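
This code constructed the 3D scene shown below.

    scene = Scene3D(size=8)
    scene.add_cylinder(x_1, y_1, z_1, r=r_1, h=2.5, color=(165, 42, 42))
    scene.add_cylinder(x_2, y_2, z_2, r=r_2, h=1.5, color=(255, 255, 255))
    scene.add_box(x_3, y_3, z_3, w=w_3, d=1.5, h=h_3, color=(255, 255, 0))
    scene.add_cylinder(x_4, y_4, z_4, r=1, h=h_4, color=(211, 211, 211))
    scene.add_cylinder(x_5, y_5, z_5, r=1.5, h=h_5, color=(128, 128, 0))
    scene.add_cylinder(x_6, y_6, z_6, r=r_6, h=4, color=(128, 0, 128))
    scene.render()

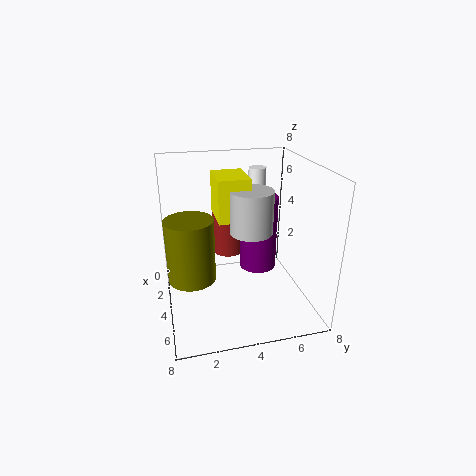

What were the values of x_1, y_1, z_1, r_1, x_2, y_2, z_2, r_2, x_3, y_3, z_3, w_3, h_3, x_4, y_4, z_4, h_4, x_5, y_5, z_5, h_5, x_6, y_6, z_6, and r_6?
x_1 = 1.5
y_1 = 4
z_1 = 2
r_1 = 1
x_2 = 2.5
y_2 = 5.5
z_2 = 6
r_2 = 0.5
x_3 = 4.5
y_3 = 2.5
z_3 = 6
w_3 = 2
h_3 = 2
x_4 = 6.5
y_4 = 4
z_4 = 5.5
h_4 = 2
x_5 = 2
y_5 = 1.5
z_5 = 0.5
h_5 = 4
x_6 = 4.5
y_6 = 5
z_6 = 2.5
r_6 = 1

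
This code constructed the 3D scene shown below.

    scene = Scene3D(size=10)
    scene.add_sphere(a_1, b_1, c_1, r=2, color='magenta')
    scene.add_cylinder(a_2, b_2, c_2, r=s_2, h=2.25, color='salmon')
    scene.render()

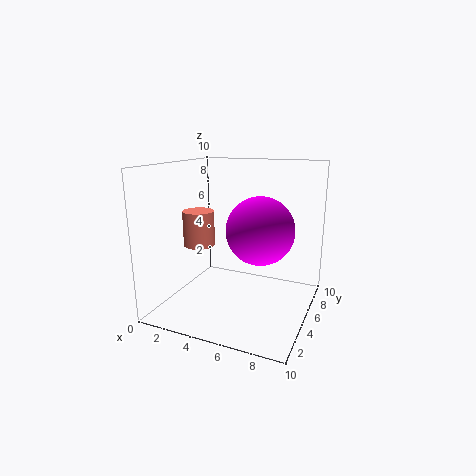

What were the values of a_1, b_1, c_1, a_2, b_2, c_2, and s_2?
a_1 = 7.5; b_1 = 2.5; c_1 = 6.5; a_2 = 3.25; b_2 = 2.75; c_2 = 5; s_2 = 1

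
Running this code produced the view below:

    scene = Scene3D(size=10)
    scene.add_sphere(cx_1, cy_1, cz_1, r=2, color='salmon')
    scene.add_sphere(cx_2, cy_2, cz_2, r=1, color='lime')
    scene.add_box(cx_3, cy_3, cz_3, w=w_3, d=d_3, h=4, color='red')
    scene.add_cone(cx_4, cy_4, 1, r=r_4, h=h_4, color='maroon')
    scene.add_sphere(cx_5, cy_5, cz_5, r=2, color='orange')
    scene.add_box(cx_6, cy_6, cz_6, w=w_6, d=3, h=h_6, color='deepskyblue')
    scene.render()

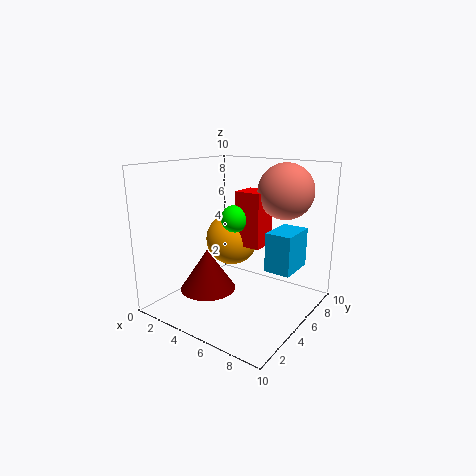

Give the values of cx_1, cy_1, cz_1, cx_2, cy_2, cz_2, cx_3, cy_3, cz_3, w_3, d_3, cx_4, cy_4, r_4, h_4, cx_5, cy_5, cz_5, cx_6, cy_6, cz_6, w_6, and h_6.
cx_1 = 7, cy_1 = 8, cz_1 = 8, cx_2 = 4, cy_2 = 6, cz_2 = 6, cx_3 = 4, cy_3 = 6, cz_3 = 4, w_3 = 2, d_3 = 2, cx_4 = 3, cy_4 = 4, r_4 = 2, h_4 = 3, cx_5 = 3, cy_5 = 7, cz_5 = 4, cx_6 = 6, cy_6 = 7, cz_6 = 2, w_6 = 2, h_6 = 3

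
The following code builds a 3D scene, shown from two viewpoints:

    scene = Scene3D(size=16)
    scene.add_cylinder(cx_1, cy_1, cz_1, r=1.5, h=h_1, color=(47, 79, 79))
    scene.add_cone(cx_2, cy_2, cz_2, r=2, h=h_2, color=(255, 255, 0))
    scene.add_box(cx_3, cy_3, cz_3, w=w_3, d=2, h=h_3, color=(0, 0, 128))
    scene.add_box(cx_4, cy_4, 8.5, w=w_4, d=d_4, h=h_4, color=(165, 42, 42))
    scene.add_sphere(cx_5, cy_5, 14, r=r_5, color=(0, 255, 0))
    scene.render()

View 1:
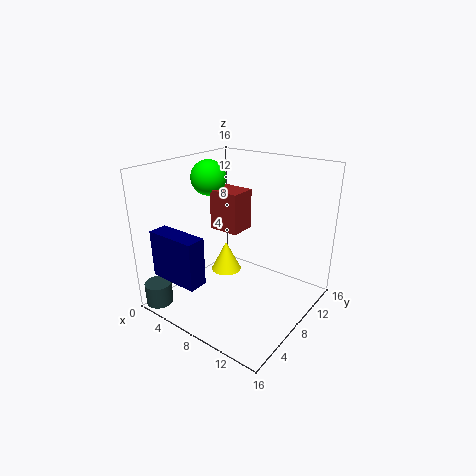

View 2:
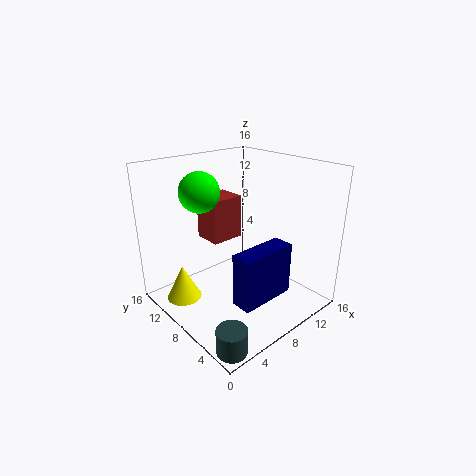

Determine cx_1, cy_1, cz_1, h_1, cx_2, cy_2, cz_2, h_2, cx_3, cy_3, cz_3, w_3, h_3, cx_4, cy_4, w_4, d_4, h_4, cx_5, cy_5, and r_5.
cx_1 = 1.5, cy_1 = 1.5, cz_1 = 0.5, h_1 = 2.5, cx_2 = 3, cy_2 = 12, cz_2 = 0.5, h_2 = 4, cx_3 = 2.5, cy_3 = 0.5, cz_3 = 5, w_3 = 5.5, h_3 = 5, cx_4 = 4.5, cy_4 = 7.5, w_4 = 3.5, d_4 = 3, h_4 = 4.5, cx_5 = 3.5, cy_5 = 8.5, r_5 = 2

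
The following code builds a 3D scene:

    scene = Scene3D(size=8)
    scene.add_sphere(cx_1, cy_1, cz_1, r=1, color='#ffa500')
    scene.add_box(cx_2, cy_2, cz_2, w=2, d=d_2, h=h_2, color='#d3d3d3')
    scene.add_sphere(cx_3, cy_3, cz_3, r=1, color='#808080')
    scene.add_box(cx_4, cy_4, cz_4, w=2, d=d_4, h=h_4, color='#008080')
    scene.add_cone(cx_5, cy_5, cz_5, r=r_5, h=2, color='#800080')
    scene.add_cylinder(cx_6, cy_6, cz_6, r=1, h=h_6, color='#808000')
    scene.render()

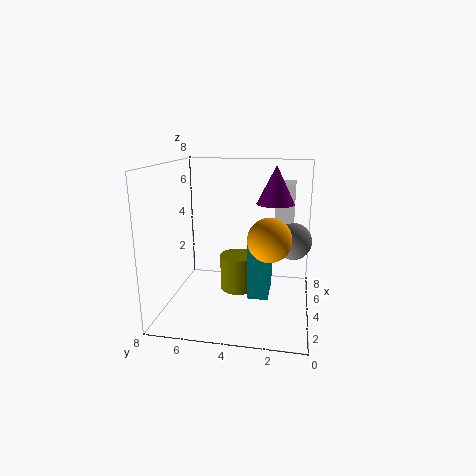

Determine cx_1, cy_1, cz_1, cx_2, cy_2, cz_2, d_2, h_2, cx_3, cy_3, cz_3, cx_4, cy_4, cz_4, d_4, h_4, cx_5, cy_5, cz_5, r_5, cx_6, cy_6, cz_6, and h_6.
cx_1 = 1, cy_1 = 2, cz_1 = 5, cx_2 = 4, cy_2 = 1, cz_2 = 4, d_2 = 1, h_2 = 3, cx_3 = 4, cy_3 = 1, cz_3 = 4, cx_4 = 1, cy_4 = 2, cz_4 = 2, d_4 = 1, h_4 = 3, cx_5 = 4, cy_5 = 2, cz_5 = 6, r_5 = 1, cx_6 = 4, cy_6 = 4, cz_6 = 1, h_6 = 2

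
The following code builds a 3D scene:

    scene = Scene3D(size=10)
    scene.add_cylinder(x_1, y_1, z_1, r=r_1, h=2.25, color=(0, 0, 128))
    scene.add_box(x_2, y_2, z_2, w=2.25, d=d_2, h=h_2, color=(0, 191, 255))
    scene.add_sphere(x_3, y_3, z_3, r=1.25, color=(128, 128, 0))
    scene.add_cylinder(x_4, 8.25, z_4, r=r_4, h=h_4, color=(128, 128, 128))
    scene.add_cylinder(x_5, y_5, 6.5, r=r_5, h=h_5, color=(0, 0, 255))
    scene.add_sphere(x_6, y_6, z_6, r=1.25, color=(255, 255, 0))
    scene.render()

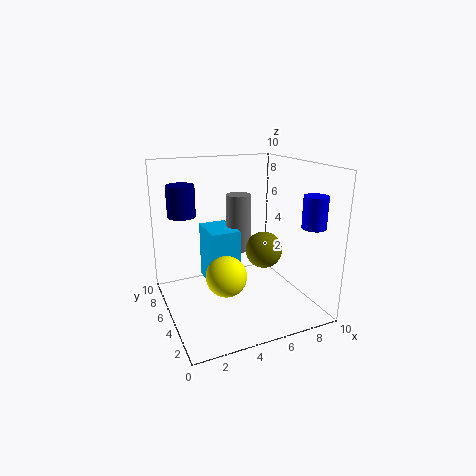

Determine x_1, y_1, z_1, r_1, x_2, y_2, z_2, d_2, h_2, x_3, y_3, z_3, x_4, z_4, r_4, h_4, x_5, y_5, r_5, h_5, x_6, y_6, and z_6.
x_1 = 1.75; y_1 = 7.5; z_1 = 6.25; r_1 = 1; x_2 = 3.75; y_2 = 6.75; z_2 = 0.25; d_2 = 3.25; h_2 = 4.5; x_3 = 6.5; y_3 = 4; z_3 = 4.25; x_4 = 6.5; z_4 = 2.75; r_4 = 1; h_4 = 4.5; x_5 = 8.25; y_5 = 1; r_5 = 0.75; h_5 = 2; x_6 = 3; y_6 = 2.25; z_6 = 3.75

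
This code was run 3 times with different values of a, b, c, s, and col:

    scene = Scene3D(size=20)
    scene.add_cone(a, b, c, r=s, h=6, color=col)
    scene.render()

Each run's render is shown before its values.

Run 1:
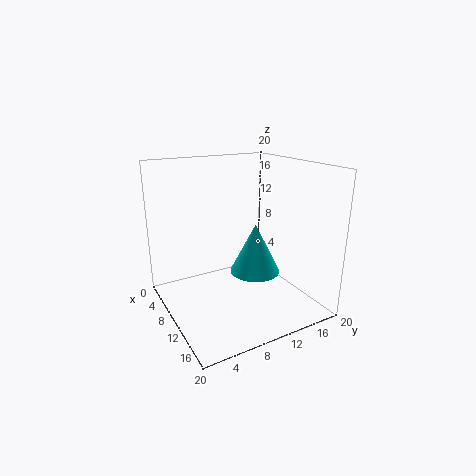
a = 16; b = 9; c = 8; s = 3; col = 'cyan'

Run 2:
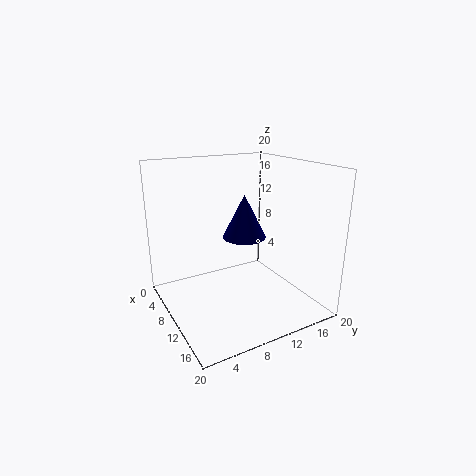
a = 10; b = 11; c = 10; s = 3; col = 'navy'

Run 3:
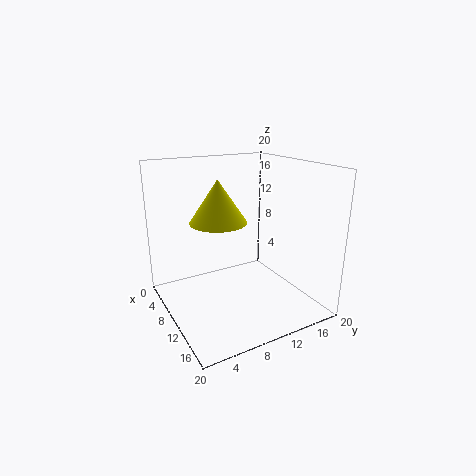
a = 8; b = 8; c = 12; s = 4; col = 'yellow'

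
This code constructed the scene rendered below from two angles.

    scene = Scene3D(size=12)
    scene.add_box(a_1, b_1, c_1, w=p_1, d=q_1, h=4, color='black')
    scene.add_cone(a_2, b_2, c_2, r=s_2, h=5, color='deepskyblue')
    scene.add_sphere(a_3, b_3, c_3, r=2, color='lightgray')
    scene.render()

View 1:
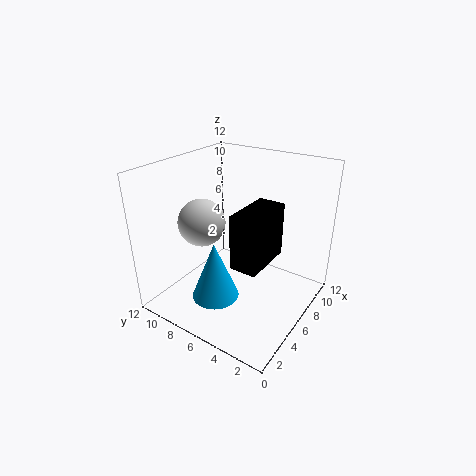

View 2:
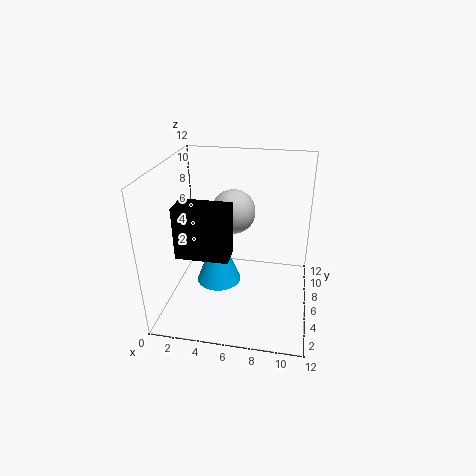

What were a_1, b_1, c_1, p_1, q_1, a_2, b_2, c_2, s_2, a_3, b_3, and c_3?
a_1 = 2
b_1 = 2
c_1 = 6
p_1 = 4
q_1 = 2
a_2 = 4
b_2 = 7
c_2 = 1
s_2 = 2
a_3 = 5
b_3 = 9
c_3 = 7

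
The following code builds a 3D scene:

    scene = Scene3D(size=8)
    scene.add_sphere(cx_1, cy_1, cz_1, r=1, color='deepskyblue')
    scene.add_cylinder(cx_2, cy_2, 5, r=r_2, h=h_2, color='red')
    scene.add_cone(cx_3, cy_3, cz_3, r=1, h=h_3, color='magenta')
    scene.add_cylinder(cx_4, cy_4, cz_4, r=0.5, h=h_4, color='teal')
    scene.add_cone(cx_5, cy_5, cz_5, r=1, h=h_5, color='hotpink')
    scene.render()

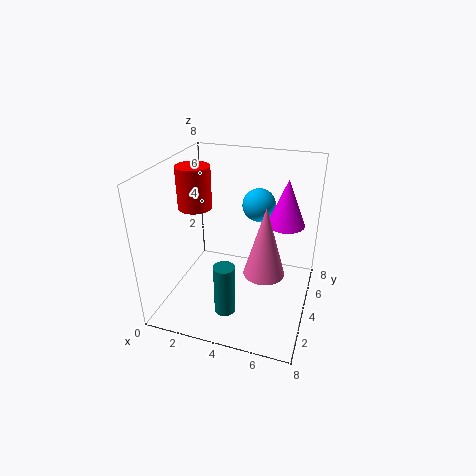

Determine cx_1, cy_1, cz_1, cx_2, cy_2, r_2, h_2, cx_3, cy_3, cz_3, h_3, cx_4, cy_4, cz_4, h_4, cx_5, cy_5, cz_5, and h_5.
cx_1 = 4.5
cy_1 = 6.5
cz_1 = 5
cx_2 = 1
cy_2 = 5
r_2 = 1
h_2 = 2.5
cx_3 = 6.5
cy_3 = 4.5
cz_3 = 5
h_3 = 2.5
cx_4 = 4.5
cy_4 = 0.5
cz_4 = 2
h_4 = 2.5
cx_5 = 6
cy_5 = 2
cz_5 = 3.5
h_5 = 3.5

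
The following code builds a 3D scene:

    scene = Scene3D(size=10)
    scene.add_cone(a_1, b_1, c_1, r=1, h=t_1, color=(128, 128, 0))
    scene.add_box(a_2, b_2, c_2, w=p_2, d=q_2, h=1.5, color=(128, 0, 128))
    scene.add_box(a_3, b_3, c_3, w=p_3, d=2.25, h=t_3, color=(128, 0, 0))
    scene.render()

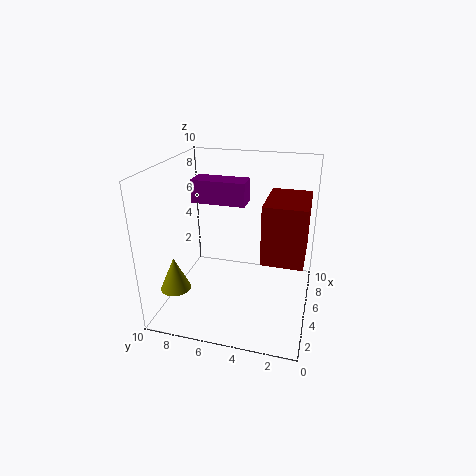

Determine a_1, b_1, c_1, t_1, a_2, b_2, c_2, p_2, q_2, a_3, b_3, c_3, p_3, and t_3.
a_1 = 2, b_1 = 8.5, c_1 = 2.25, t_1 = 2.25, a_2 = 3.75, b_2 = 4.25, c_2 = 7.75, p_2 = 1.5, q_2 = 3.5, a_3 = 0.25, b_3 = 0.25, c_3 = 6, p_3 = 3.25, t_3 = 3.25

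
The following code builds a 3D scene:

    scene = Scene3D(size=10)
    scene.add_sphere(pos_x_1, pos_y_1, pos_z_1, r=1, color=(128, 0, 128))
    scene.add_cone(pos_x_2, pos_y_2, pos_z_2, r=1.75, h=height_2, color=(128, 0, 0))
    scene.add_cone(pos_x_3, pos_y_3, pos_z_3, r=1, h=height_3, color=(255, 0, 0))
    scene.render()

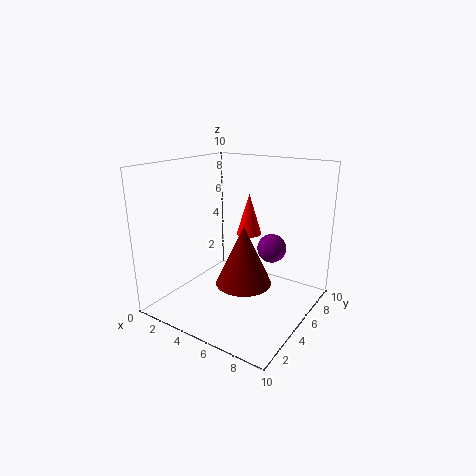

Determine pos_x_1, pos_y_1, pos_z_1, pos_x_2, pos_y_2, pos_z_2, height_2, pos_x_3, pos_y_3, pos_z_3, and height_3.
pos_x_1 = 7, pos_y_1 = 6.25, pos_z_1 = 4.25, pos_x_2 = 6.75, pos_y_2 = 3, pos_z_2 = 3, height_2 = 3.75, pos_x_3 = 3.75, pos_y_3 = 8.5, pos_z_3 = 4, height_3 = 3.25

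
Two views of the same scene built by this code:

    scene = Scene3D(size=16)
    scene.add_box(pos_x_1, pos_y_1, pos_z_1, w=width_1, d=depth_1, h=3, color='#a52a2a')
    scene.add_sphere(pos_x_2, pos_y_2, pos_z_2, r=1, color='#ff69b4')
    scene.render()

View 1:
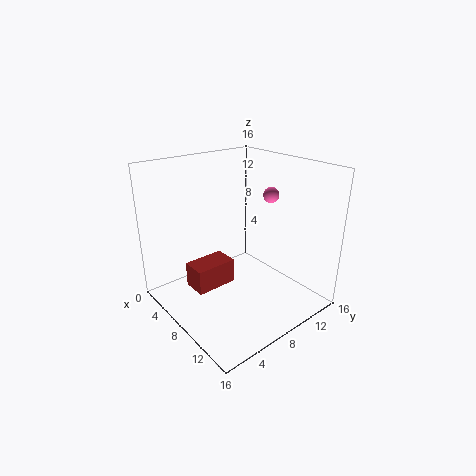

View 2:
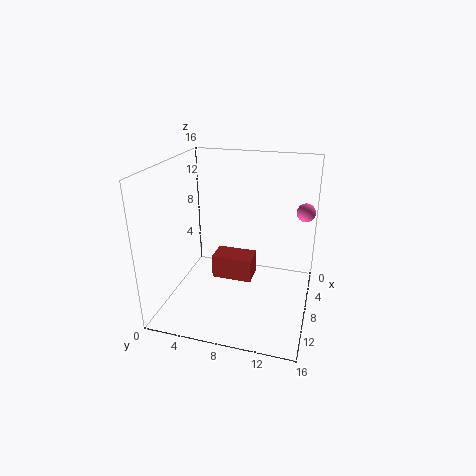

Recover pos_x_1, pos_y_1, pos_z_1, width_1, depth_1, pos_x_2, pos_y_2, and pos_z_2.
pos_x_1 = 3, pos_y_1 = 4, pos_z_1 = 1, width_1 = 3, depth_1 = 5, pos_x_2 = 6, pos_y_2 = 15, pos_z_2 = 11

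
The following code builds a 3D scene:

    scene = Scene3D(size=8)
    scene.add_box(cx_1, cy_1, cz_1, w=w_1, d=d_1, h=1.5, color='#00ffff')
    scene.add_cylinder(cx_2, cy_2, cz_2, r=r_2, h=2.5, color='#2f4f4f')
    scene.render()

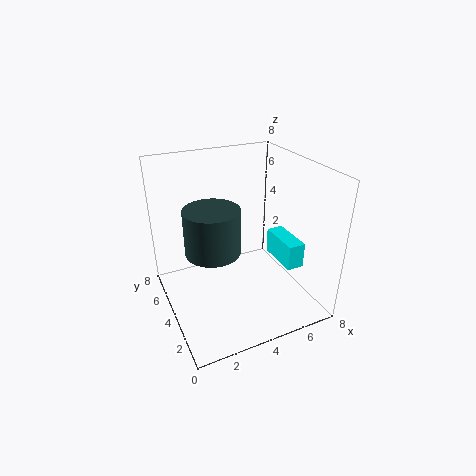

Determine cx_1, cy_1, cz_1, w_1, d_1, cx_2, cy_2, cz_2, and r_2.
cx_1 = 6.5; cy_1 = 2.5; cz_1 = 2; w_1 = 1; d_1 = 2.5; cx_2 = 2.5; cy_2 = 4; cz_2 = 3.5; r_2 = 1.5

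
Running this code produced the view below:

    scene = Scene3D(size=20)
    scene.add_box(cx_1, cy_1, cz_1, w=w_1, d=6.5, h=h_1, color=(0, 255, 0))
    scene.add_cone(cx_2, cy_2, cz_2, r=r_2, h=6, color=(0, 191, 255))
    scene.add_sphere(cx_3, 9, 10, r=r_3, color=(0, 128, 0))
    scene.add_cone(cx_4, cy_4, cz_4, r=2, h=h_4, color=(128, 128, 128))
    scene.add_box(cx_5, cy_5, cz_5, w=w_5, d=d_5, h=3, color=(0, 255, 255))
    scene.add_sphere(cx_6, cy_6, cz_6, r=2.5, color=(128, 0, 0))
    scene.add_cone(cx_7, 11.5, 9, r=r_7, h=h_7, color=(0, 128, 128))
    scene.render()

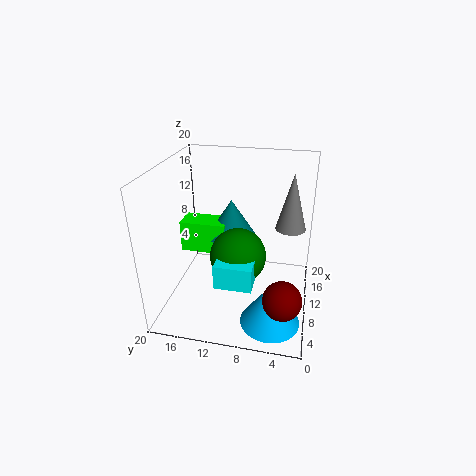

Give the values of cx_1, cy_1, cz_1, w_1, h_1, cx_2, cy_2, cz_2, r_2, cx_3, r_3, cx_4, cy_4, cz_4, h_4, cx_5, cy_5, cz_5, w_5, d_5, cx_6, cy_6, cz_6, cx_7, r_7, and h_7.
cx_1 = 10
cy_1 = 12
cz_1 = 7
w_1 = 3.5
h_1 = 4.5
cx_2 = 5
cy_2 = 4.5
cz_2 = 0.5
r_2 = 4
cx_3 = 5.5
r_3 = 3.5
cx_4 = 10.5
cy_4 = 3
cz_4 = 12
h_4 = 7.5
cx_5 = 1
cy_5 = 6.5
cz_5 = 8
w_5 = 5.5
d_5 = 4.5
cx_6 = 4
cy_6 = 3
cz_6 = 5
cx_7 = 12.5
r_7 = 3.5
h_7 = 5.5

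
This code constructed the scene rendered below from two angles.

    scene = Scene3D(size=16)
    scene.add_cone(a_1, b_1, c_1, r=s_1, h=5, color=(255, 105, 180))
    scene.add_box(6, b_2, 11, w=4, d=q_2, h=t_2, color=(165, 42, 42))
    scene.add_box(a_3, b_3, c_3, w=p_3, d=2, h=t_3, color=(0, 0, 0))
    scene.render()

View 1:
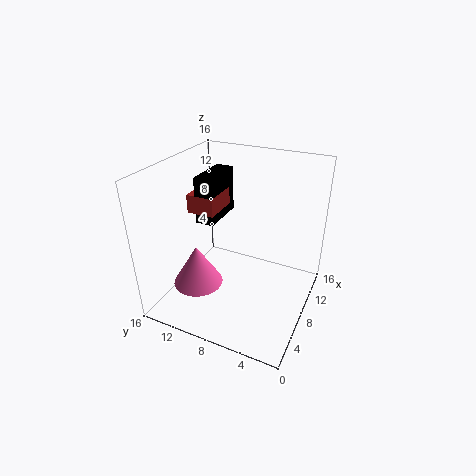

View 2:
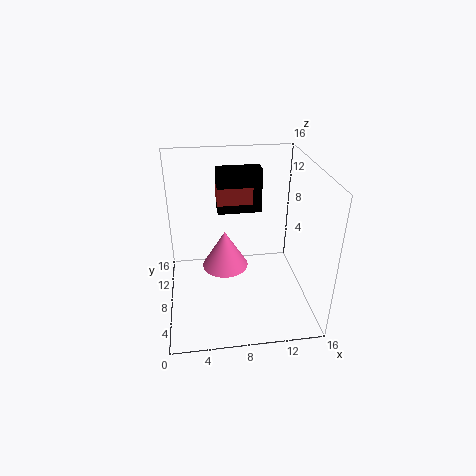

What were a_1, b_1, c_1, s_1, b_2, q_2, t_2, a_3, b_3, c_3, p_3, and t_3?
a_1 = 7; b_1 = 13; c_1 = 1; s_1 = 3; b_2 = 10; q_2 = 3; t_2 = 2; a_3 = 6; b_3 = 10; c_3 = 10; p_3 = 5; t_3 = 5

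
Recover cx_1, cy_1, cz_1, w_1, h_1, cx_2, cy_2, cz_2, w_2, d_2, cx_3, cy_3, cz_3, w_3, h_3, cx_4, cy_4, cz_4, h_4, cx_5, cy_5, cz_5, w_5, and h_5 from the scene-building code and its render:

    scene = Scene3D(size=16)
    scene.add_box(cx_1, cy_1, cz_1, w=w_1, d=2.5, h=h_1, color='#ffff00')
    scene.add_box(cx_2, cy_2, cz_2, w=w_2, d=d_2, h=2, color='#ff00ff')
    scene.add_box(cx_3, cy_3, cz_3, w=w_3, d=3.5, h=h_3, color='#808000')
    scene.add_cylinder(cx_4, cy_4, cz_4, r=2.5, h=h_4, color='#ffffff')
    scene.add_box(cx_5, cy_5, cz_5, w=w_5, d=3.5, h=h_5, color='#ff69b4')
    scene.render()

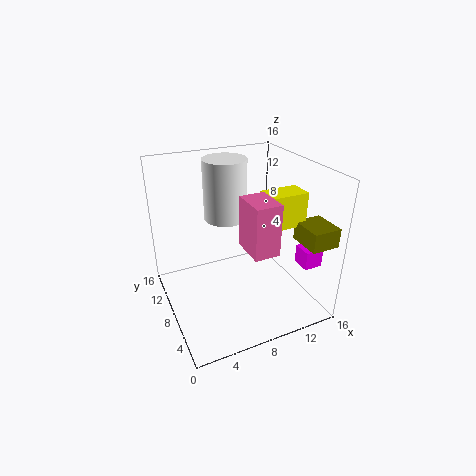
cx_1 = 9.5; cy_1 = 3.5; cz_1 = 10.5; w_1 = 4; h_1 = 3.5; cx_2 = 13; cy_2 = 2; cz_2 = 6; w_2 = 2; d_2 = 2; cx_3 = 12.5; cy_3 = 0.5; cz_3 = 9; w_3 = 3; h_3 = 2; cx_4 = 8; cy_4 = 11.5; cz_4 = 9; h_4 = 7; cx_5 = 6.5; cy_5 = 1; cz_5 = 9.5; w_5 = 2.5; h_5 = 5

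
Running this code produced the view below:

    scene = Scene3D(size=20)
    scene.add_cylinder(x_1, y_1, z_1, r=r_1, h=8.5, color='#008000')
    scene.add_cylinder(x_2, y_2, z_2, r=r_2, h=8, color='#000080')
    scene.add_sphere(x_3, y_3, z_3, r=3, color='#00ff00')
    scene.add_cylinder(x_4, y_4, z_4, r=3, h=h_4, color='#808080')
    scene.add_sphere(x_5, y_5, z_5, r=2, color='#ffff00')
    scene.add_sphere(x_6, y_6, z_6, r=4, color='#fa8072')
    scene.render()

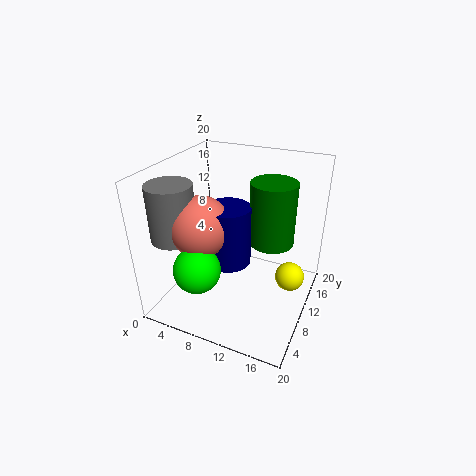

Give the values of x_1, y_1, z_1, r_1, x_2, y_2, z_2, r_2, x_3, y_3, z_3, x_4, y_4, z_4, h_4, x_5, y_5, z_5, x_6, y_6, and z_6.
x_1 = 14.5; y_1 = 11; z_1 = 10; r_1 = 3; x_2 = 9.5; y_2 = 8; z_2 = 7.5; r_2 = 3; x_3 = 7.5; y_3 = 3; z_3 = 8.5; x_4 = 3; y_4 = 5; z_4 = 11; h_4 = 7.5; x_5 = 17.5; y_5 = 11; z_5 = 5; x_6 = 6.5; y_6 = 6; z_6 = 13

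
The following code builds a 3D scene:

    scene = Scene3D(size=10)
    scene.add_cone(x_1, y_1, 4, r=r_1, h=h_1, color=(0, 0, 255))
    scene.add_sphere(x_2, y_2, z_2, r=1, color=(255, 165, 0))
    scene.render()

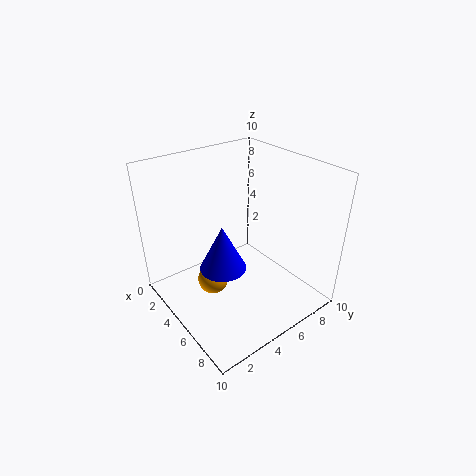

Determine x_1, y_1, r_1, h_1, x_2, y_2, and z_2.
x_1 = 6, y_1 = 3, r_1 = 1.5, h_1 = 3, x_2 = 5.5, y_2 = 2.5, z_2 = 3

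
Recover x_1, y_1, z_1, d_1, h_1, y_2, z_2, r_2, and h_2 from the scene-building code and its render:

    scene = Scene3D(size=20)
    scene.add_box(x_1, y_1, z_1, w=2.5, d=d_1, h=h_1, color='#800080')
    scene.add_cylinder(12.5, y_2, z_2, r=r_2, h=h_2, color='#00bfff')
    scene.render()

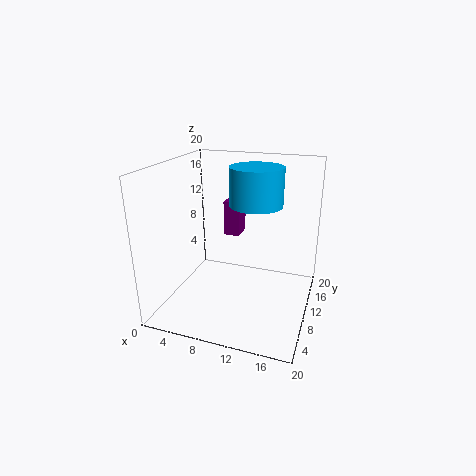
x_1 = 5.5; y_1 = 16; z_1 = 7.5; d_1 = 3.5; h_1 = 5.5; y_2 = 10; z_2 = 15; r_2 = 3.5; h_2 = 5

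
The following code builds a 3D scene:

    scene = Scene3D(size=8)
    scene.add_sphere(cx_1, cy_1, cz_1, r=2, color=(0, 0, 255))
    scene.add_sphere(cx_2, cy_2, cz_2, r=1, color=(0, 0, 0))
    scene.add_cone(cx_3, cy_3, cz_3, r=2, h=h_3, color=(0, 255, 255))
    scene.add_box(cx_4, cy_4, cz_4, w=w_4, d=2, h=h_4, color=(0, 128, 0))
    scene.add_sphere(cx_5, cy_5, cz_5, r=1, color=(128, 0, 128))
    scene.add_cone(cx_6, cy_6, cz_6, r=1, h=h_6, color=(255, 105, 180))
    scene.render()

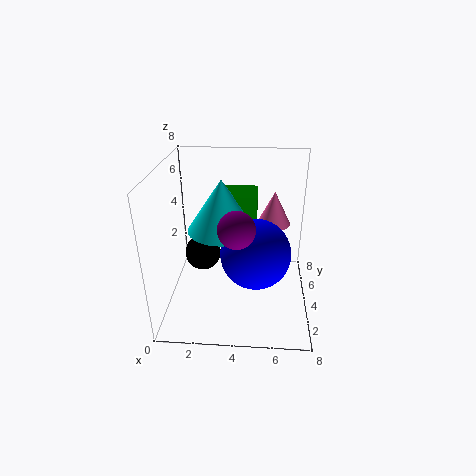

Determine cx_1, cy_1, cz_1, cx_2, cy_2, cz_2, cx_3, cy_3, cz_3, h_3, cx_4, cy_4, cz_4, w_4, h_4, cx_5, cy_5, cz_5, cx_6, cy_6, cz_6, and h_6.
cx_1 = 5; cy_1 = 4; cz_1 = 3; cx_2 = 2; cy_2 = 4; cz_2 = 3; cx_3 = 3; cy_3 = 5; cz_3 = 4; h_3 = 3; cx_4 = 3; cy_4 = 5; cz_4 = 3; w_4 = 2; h_4 = 3; cx_5 = 4; cy_5 = 3; cz_5 = 5; cx_6 = 6; cy_6 = 6; cz_6 = 4; h_6 = 2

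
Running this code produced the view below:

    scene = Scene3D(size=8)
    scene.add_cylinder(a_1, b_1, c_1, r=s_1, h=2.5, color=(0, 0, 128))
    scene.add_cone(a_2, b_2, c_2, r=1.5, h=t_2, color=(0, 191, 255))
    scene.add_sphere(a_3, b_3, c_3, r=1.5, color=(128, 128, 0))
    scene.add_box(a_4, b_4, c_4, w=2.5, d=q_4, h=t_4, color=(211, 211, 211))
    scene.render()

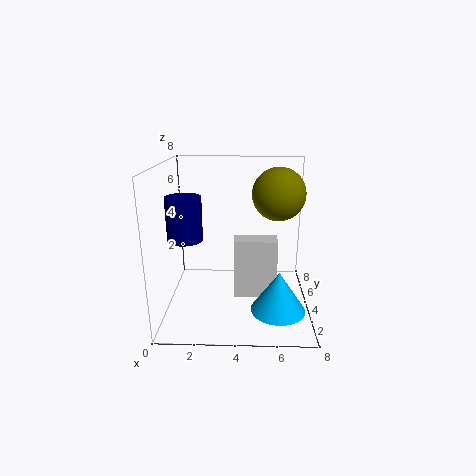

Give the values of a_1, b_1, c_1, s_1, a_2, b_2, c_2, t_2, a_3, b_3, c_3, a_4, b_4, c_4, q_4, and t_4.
a_1 = 1; b_1 = 4.25; c_1 = 3.75; s_1 = 1; a_2 = 6.25; b_2 = 2.75; c_2 = 0.25; t_2 = 2.25; a_3 = 6.25; b_3 = 5; c_3 = 6.25; a_4 = 3.75; b_4 = 4; c_4 = 0.25; q_4 = 1.25; t_4 = 3.5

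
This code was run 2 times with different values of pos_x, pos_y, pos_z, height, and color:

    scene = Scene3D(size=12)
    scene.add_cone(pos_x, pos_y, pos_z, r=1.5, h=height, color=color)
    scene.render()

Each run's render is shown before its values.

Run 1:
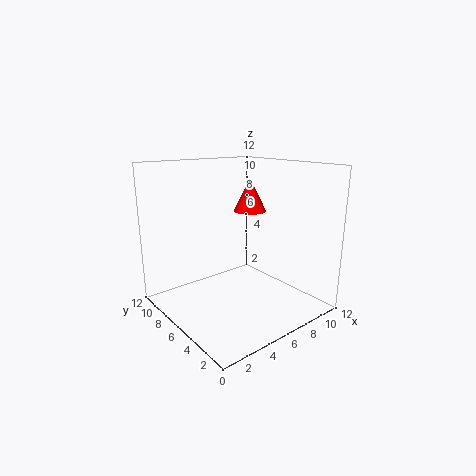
pos_x = 9; pos_y = 8; pos_z = 7.5; height = 3; color = 'red'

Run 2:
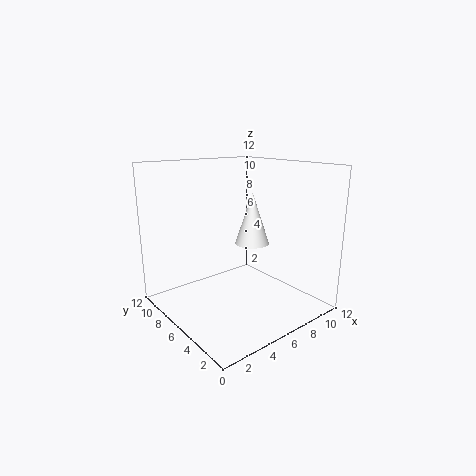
pos_x = 8; pos_y = 6.5; pos_z = 5; height = 4.5; color = 'white'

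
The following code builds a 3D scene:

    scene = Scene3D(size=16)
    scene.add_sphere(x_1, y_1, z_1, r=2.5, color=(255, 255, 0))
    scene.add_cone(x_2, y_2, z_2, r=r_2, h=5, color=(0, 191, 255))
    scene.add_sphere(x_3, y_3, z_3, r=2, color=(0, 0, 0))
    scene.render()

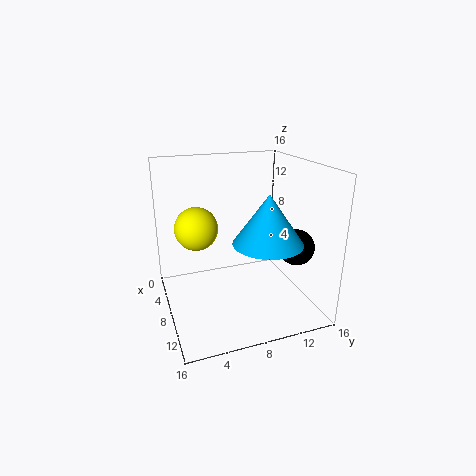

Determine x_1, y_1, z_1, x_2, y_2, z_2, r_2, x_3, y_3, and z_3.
x_1 = 5, y_1 = 4, z_1 = 8.5, x_2 = 12.5, y_2 = 9.5, z_2 = 9, r_2 = 3.5, x_3 = 10.5, y_3 = 14, z_3 = 7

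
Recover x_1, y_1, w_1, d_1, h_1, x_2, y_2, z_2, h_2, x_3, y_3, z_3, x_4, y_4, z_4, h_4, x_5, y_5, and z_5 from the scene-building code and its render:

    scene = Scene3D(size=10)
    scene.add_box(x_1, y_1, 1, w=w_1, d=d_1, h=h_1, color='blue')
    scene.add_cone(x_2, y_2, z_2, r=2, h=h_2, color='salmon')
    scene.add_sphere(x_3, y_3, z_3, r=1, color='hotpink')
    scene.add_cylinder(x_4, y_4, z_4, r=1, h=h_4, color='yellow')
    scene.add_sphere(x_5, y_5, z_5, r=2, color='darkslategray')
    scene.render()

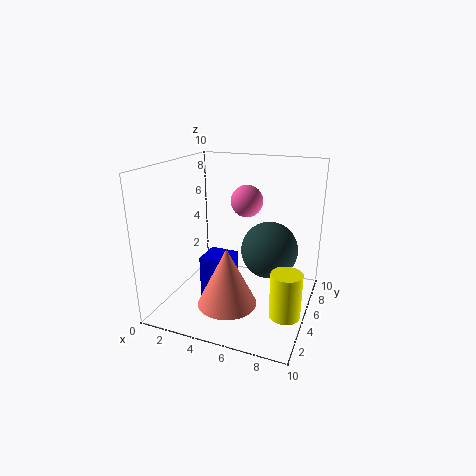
x_1 = 3, y_1 = 3, w_1 = 2, d_1 = 2, h_1 = 3, x_2 = 5, y_2 = 3, z_2 = 1, h_2 = 4, x_3 = 6, y_3 = 4, z_3 = 8, x_4 = 9, y_4 = 3, z_4 = 1, h_4 = 3, x_5 = 7, y_5 = 6, z_5 = 4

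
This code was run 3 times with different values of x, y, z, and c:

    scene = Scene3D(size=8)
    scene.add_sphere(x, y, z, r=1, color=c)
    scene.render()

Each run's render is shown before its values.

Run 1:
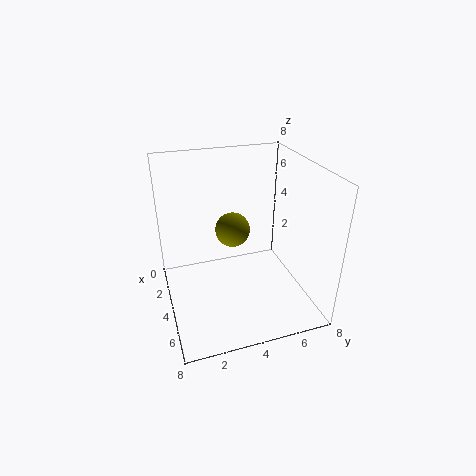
x = 3, y = 4, z = 4, c = 'olive'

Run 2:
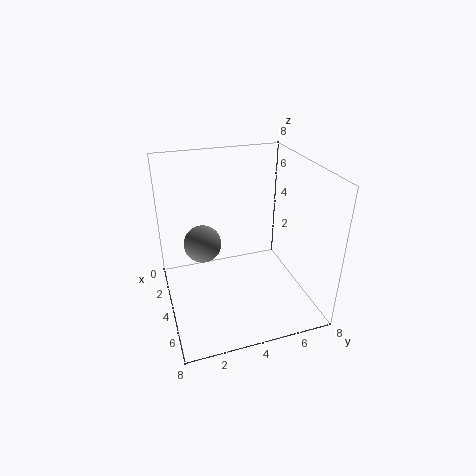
x = 4, y = 2, z = 4, c = 'gray'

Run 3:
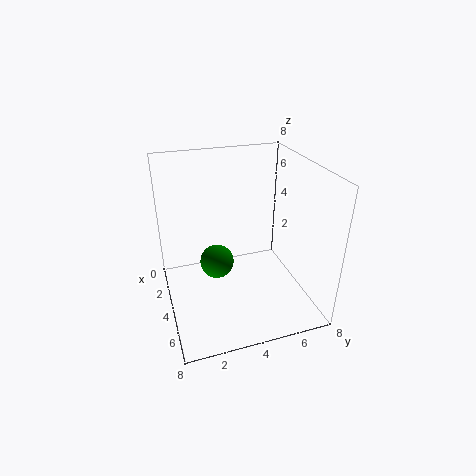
x = 3, y = 3, z = 2, c = 'green'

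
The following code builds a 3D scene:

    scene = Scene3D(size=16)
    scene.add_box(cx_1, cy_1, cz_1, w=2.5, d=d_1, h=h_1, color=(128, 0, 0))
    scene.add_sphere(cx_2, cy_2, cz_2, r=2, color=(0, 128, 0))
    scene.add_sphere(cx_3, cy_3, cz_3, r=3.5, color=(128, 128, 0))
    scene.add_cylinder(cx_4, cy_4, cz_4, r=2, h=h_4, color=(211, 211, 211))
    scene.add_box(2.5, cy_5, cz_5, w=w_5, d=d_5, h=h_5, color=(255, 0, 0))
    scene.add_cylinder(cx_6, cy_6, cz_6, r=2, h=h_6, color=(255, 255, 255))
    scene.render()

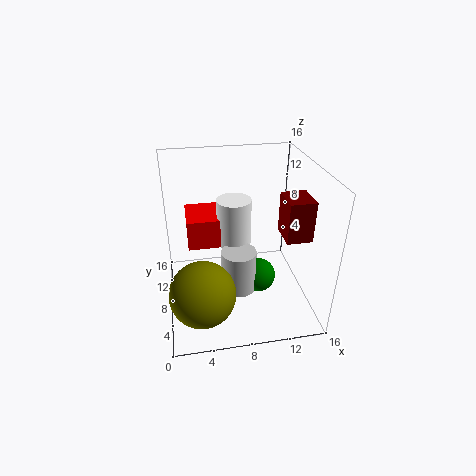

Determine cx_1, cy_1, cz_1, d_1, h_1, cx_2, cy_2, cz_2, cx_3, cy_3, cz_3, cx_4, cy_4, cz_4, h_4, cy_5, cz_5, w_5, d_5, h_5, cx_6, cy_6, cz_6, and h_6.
cx_1 = 11.5; cy_1 = 2; cz_1 = 10.5; d_1 = 3; h_1 = 4; cx_2 = 10.5; cy_2 = 8; cz_2 = 2.5; cx_3 = 3.5; cy_3 = 4; cz_3 = 4; cx_4 = 8; cy_4 = 7.5; cz_4 = 1.5; h_4 = 5; cy_5 = 9.5; cz_5 = 6; w_5 = 4.5; d_5 = 5; h_5 = 3.5; cx_6 = 8; cy_6 = 10.5; cz_6 = 6; h_6 = 5.5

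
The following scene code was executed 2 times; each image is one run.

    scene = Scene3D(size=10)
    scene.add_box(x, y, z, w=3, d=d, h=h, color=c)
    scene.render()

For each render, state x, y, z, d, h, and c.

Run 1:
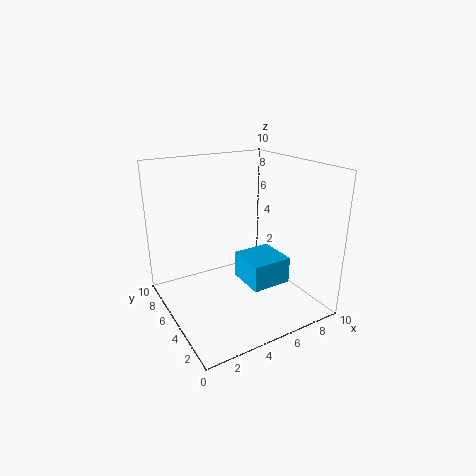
x = 5.75; y = 3.75; z = 1; d = 3; h = 2; c = 'deepskyblue'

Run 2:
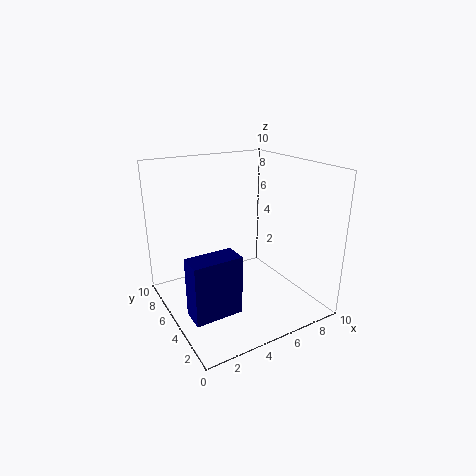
x = 0.25; y = 1.5; z = 1.75; d = 1.5; h = 3.75; c = 'navy'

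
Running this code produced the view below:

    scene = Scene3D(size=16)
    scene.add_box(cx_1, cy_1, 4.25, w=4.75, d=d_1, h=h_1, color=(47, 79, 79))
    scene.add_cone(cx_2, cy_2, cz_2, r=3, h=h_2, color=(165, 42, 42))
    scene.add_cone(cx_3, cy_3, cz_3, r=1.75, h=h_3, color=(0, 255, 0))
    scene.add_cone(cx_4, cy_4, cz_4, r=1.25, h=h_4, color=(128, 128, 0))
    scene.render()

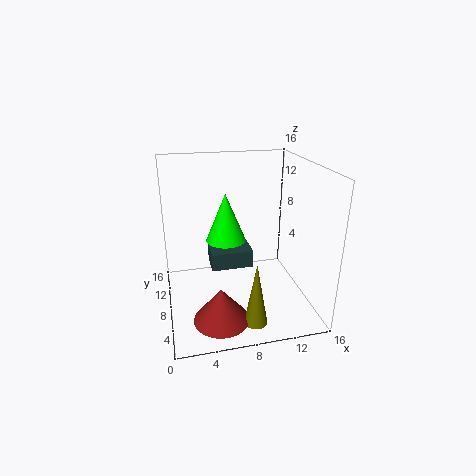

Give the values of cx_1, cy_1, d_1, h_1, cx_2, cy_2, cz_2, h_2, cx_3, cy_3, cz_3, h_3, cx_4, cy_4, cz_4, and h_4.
cx_1 = 5; cy_1 = 7.75; d_1 = 3; h_1 = 2; cx_2 = 5.25; cy_2 = 4; cz_2 = 0.5; h_2 = 3.75; cx_3 = 5.5; cy_3 = 2.25; cz_3 = 10.75; h_3 = 4.25; cx_4 = 8.75; cy_4 = 3; cz_4 = 0.25; h_4 = 7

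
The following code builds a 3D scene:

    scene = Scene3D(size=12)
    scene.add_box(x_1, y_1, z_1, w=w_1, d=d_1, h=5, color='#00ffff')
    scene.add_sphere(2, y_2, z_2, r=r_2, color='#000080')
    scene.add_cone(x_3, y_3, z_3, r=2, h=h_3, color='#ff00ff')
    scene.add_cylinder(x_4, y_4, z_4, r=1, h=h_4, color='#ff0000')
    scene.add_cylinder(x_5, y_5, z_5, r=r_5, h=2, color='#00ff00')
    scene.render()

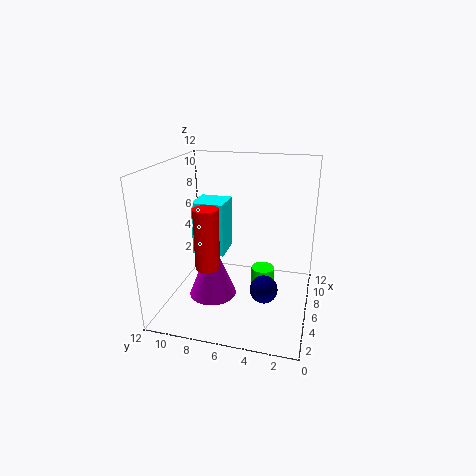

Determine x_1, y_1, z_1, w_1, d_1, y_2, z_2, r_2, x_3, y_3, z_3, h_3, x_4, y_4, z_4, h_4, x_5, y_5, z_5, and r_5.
x_1 = 8
y_1 = 8
z_1 = 3
w_1 = 3
d_1 = 3
y_2 = 3
z_2 = 4
r_2 = 1
x_3 = 5
y_3 = 8
z_3 = 1
h_3 = 5
x_4 = 4
y_4 = 8
z_4 = 4
h_4 = 5
x_5 = 7
y_5 = 4
z_5 = 1
r_5 = 1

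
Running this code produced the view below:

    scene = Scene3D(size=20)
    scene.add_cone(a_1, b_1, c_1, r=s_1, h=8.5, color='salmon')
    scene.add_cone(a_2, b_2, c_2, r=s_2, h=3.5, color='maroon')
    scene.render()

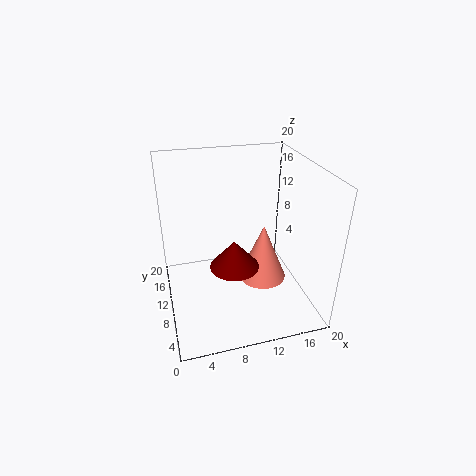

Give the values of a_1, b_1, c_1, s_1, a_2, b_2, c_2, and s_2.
a_1 = 14; b_1 = 10.5; c_1 = 2.5; s_1 = 3.5; a_2 = 8; b_2 = 4.5; c_2 = 9.5; s_2 = 3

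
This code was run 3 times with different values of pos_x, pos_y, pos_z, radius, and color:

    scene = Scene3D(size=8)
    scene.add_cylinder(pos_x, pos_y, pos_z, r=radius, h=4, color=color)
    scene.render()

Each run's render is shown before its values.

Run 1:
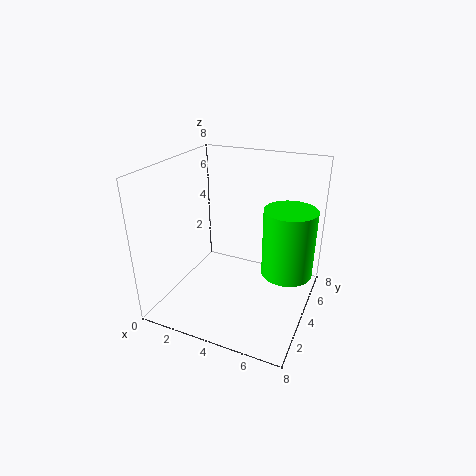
pos_x = 6.5; pos_y = 5.5; pos_z = 1.5; radius = 1.5; color = 'lime'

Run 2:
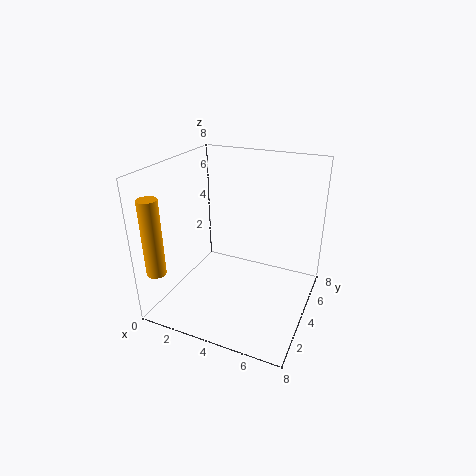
pos_x = 1; pos_y = 0.5; pos_z = 3; radius = 0.5; color = 'orange'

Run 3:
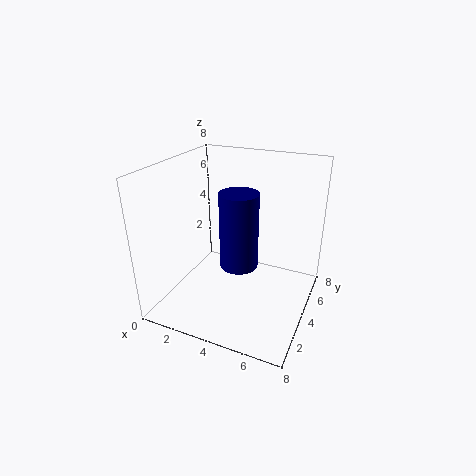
pos_x = 4.5; pos_y = 3; pos_z = 3; radius = 1; color = 'navy'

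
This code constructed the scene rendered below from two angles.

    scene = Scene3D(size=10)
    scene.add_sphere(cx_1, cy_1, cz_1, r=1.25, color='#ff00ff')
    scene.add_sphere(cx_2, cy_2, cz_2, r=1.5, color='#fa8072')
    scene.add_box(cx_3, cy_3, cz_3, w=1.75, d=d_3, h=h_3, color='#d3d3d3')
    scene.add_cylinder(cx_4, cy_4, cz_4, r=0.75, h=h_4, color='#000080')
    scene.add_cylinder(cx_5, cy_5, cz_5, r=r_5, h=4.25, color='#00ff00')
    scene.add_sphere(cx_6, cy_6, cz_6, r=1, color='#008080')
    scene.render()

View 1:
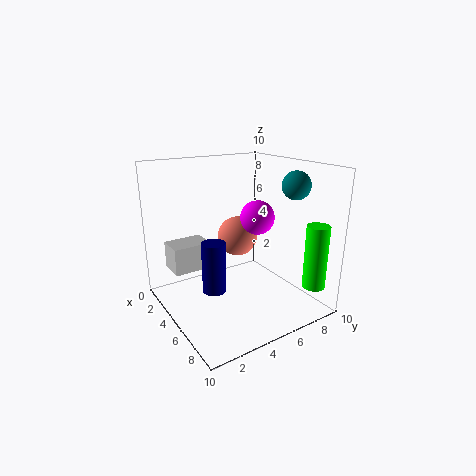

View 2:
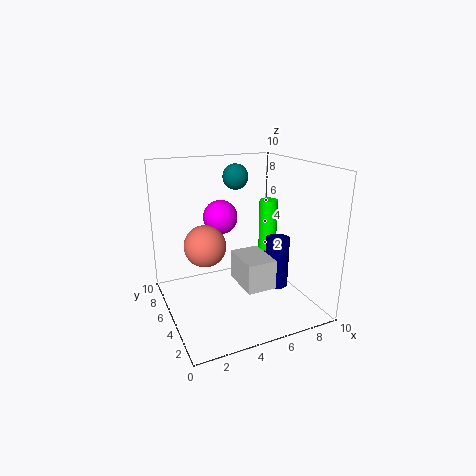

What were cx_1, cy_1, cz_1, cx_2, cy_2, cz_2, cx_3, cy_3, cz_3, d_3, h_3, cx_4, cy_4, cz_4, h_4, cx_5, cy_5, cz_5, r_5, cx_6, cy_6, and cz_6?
cx_1 = 4.5
cy_1 = 7
cz_1 = 6
cx_2 = 3
cy_2 = 6.25
cz_2 = 4.25
cx_3 = 3.5
cy_3 = 0.25
cz_3 = 3.5
d_3 = 2.5
h_3 = 1.75
cx_4 = 6.5
cy_4 = 2.25
cz_4 = 2.5
h_4 = 3.25
cx_5 = 9.25
cy_5 = 8.25
cz_5 = 2.25
r_5 = 0.75
cx_6 = 6.5
cy_6 = 8.75
cz_6 = 8.5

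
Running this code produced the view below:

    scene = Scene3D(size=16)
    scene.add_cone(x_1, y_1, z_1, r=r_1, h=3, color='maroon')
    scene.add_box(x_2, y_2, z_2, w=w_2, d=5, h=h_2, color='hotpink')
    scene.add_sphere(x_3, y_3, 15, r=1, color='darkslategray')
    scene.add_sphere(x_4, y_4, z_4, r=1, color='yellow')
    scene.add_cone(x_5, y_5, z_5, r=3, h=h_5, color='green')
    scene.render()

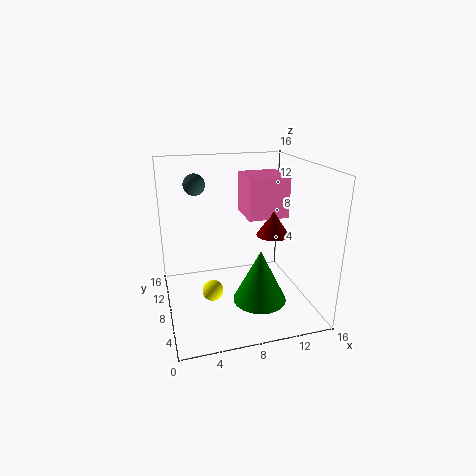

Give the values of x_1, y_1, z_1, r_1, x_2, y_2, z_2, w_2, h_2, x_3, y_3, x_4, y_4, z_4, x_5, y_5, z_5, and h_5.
x_1 = 13
y_1 = 10
z_1 = 7
r_1 = 2
x_2 = 10
y_2 = 10
z_2 = 9
w_2 = 5
h_2 = 5
x_3 = 3
y_3 = 5
x_4 = 4
y_4 = 3
z_4 = 5
x_5 = 10
y_5 = 6
z_5 = 1
h_5 = 6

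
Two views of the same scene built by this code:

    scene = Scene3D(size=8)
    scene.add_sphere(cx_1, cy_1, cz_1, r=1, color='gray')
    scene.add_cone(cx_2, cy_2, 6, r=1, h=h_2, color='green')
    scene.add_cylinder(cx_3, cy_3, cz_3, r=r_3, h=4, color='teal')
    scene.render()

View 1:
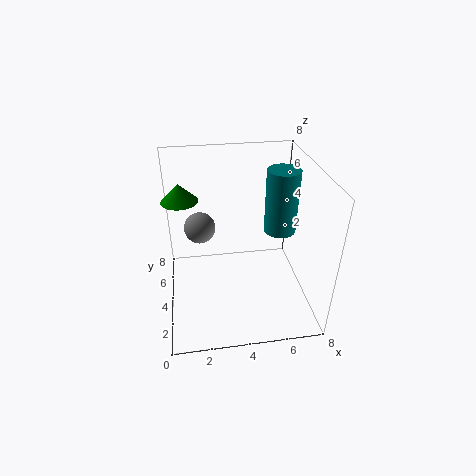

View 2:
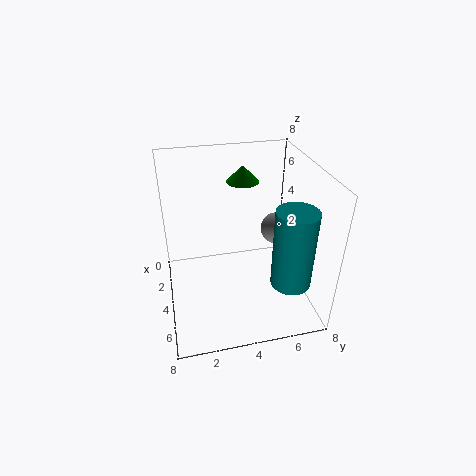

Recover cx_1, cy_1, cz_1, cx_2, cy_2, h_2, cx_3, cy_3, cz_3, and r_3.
cx_1 = 2; cy_1 = 7; cz_1 = 3; cx_2 = 1; cy_2 = 5; h_2 = 1; cx_3 = 7; cy_3 = 6; cz_3 = 3; r_3 = 1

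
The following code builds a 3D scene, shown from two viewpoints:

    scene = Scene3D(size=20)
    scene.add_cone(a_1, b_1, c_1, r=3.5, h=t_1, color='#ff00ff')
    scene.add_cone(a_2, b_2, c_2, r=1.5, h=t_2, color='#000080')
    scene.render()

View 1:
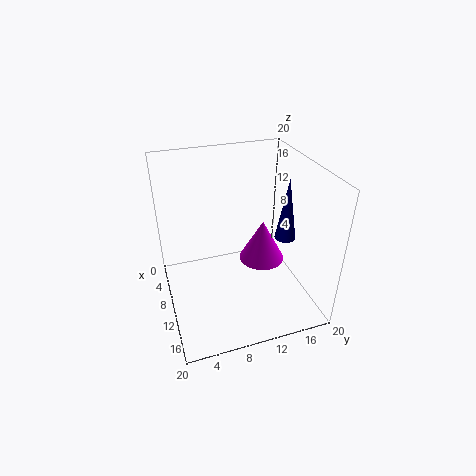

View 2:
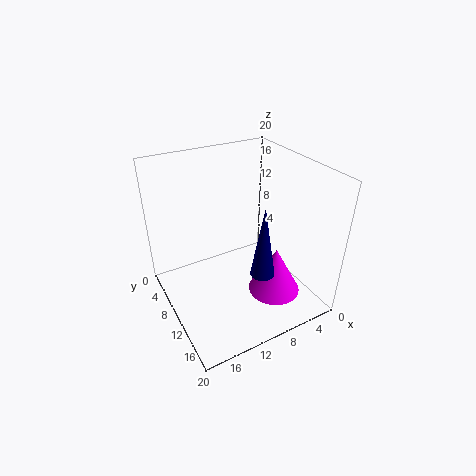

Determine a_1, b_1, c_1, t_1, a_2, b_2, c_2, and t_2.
a_1 = 7; b_1 = 15; c_1 = 3.5; t_1 = 6.5; a_2 = 10.5; b_2 = 17; c_2 = 9; t_2 = 9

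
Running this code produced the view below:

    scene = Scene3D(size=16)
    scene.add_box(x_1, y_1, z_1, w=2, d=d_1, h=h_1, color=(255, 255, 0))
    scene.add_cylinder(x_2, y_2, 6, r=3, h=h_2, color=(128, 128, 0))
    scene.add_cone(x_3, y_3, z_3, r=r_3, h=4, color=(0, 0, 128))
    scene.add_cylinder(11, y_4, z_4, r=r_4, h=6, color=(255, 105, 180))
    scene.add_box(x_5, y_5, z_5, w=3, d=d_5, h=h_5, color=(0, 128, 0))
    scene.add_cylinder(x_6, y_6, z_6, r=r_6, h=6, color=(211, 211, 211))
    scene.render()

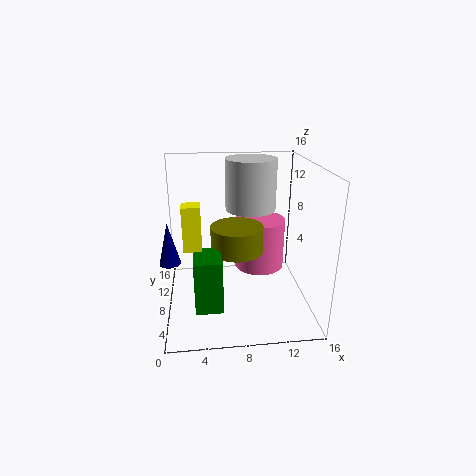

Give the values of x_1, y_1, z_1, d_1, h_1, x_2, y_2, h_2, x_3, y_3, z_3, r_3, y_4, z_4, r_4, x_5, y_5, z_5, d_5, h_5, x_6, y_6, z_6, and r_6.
x_1 = 2
y_1 = 7
z_1 = 7
d_1 = 2
h_1 = 5
x_2 = 8
y_2 = 9
h_2 = 3
x_3 = 1
y_3 = 3
z_3 = 8
r_3 = 1
y_4 = 11
z_4 = 3
r_4 = 3
x_5 = 3
y_5 = 4
z_5 = 1
d_5 = 4
h_5 = 6
x_6 = 10
y_6 = 12
z_6 = 10
r_6 = 3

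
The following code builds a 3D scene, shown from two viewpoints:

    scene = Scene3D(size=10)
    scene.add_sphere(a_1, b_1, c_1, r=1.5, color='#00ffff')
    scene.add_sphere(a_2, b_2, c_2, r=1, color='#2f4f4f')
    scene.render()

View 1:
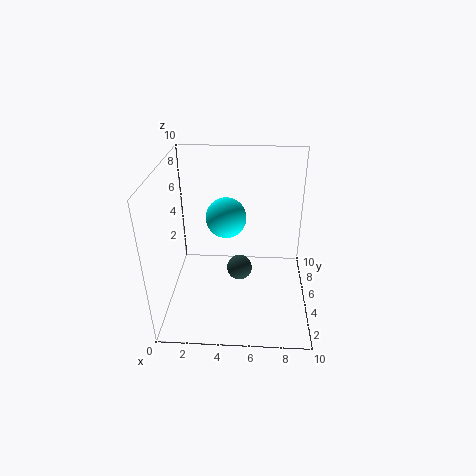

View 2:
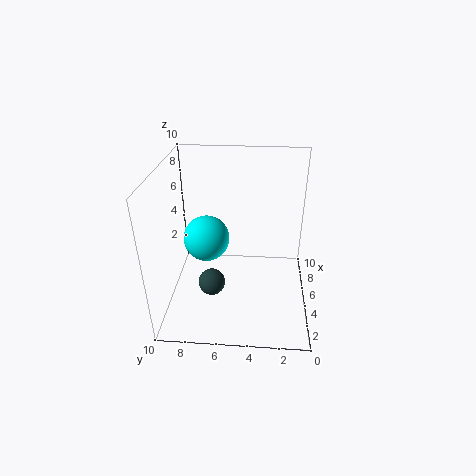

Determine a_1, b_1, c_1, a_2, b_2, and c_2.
a_1 = 4; b_1 = 7; c_1 = 5.5; a_2 = 5; b_2 = 7; c_2 = 1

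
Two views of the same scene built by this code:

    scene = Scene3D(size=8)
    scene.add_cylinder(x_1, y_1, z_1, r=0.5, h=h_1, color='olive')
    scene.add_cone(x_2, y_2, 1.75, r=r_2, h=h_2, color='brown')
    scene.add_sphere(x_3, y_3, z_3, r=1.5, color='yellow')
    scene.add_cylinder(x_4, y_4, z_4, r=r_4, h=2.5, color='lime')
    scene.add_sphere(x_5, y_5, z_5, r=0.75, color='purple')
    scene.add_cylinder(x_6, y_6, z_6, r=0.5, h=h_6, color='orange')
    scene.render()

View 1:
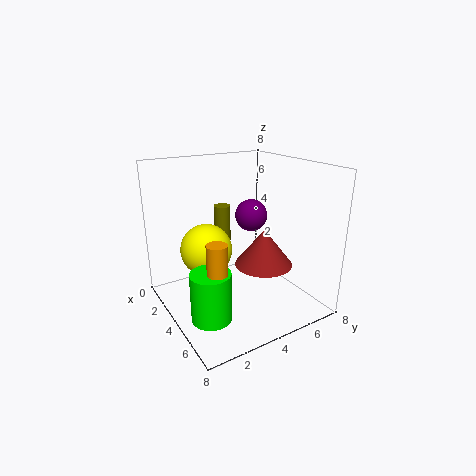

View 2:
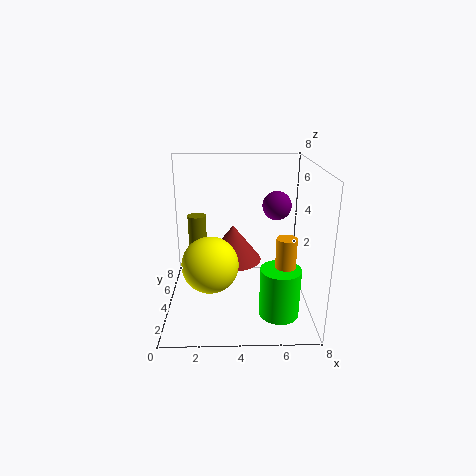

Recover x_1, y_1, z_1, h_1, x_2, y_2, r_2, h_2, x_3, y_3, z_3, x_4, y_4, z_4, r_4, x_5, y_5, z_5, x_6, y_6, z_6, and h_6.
x_1 = 1.75, y_1 = 4.25, z_1 = 3, h_1 = 2.25, x_2 = 3.75, y_2 = 6, r_2 = 1.75, h_2 = 2.25, x_3 = 2.5, y_3 = 2.75, z_3 = 3, x_4 = 6, y_4 = 1.25, z_4 = 1, r_4 = 1, x_5 = 6, y_5 = 3.5, z_5 = 6, x_6 = 6.25, y_6 = 1.5, z_6 = 2.5, h_6 = 2.5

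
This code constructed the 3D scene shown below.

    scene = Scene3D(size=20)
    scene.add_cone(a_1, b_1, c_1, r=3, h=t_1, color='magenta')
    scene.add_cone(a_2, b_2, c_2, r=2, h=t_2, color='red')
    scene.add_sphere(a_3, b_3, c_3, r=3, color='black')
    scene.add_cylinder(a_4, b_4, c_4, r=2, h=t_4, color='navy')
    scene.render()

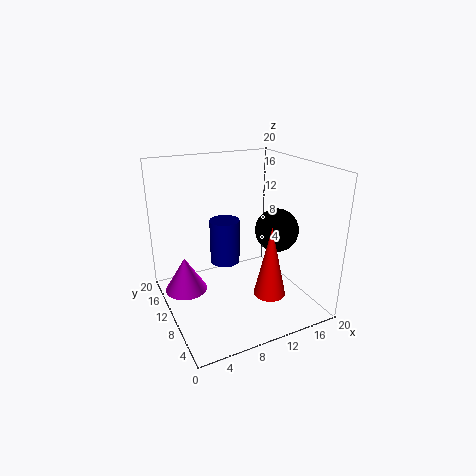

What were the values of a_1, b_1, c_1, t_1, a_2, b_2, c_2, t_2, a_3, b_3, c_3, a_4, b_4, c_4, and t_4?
a_1 = 3, b_1 = 13, c_1 = 2, t_1 = 5, a_2 = 11, b_2 = 3, c_2 = 5, t_2 = 9, a_3 = 15, b_3 = 8, c_3 = 11, a_4 = 8, b_4 = 10, c_4 = 7, t_4 = 6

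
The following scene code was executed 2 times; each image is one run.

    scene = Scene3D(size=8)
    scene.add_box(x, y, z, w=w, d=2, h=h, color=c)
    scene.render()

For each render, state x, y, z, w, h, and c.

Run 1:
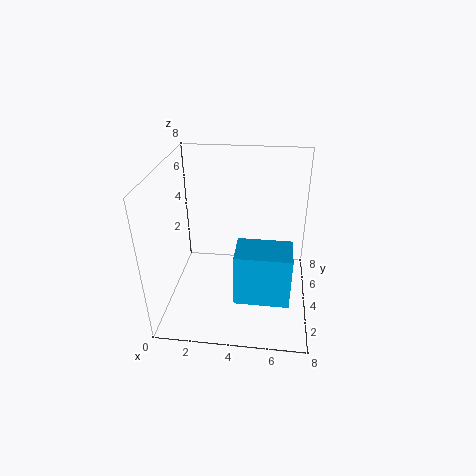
x = 4
y = 2
z = 1
w = 3
h = 3
c = 'deepskyblue'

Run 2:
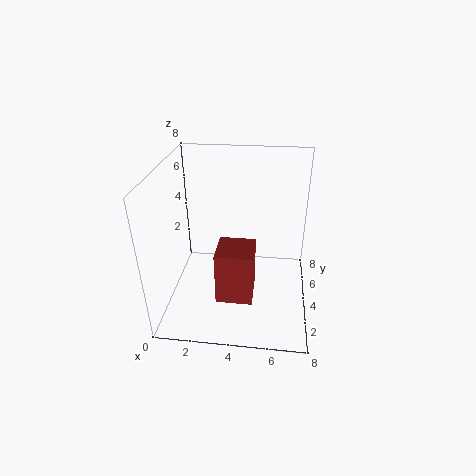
x = 3
y = 2
z = 1
w = 2
h = 3
c = 'brown'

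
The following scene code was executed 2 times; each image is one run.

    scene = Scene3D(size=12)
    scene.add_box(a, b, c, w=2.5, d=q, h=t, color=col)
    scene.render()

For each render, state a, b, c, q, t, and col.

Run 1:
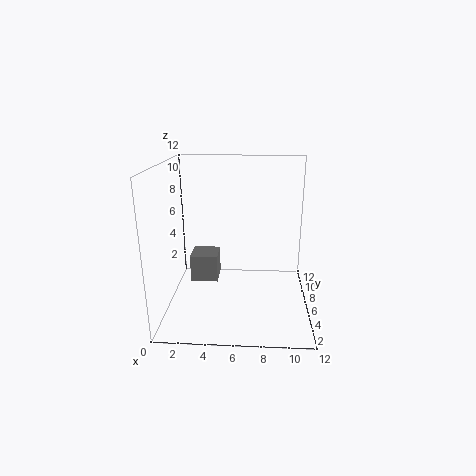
a = 1.5
b = 7.5
c = 1
q = 2.5
t = 2.5
col = 'gray'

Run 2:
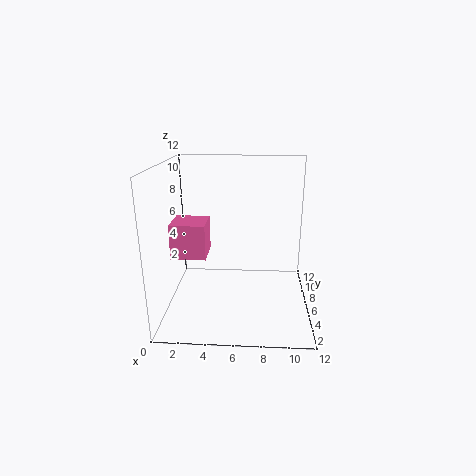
a = 1.5
b = 1.5
c = 6
q = 2.5
t = 2.5
col = 'hotpink'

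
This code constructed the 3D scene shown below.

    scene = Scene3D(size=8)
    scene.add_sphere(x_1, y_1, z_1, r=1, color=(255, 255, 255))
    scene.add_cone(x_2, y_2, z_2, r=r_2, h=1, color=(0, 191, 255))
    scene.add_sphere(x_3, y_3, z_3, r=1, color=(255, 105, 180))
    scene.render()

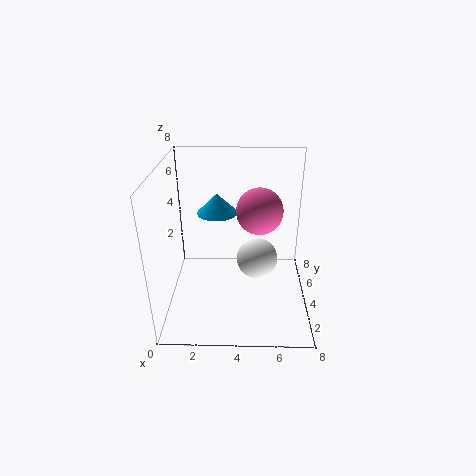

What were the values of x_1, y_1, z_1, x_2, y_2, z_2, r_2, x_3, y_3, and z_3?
x_1 = 5; y_1 = 2; z_1 = 4; x_2 = 3; y_2 = 3; z_2 = 6; r_2 = 1; x_3 = 5; y_3 = 1; z_3 = 7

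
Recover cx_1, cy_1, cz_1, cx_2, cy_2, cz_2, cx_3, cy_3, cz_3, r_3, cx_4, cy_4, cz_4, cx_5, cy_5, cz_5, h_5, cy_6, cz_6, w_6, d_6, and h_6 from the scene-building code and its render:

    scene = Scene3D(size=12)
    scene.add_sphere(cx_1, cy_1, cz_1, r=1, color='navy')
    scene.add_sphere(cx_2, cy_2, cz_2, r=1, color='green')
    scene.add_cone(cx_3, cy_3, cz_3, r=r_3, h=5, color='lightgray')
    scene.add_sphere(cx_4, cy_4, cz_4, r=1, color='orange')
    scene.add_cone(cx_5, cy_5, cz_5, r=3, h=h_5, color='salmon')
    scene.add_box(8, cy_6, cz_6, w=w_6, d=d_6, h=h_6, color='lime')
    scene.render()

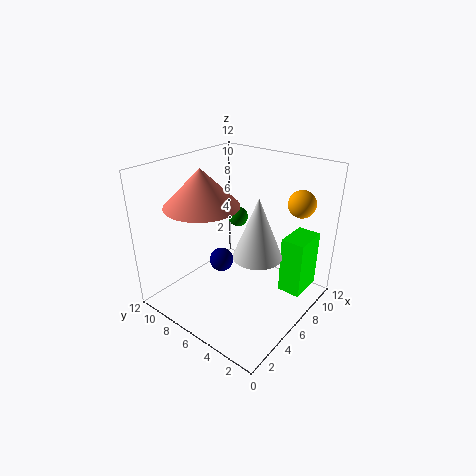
cx_1 = 5; cy_1 = 7; cz_1 = 4; cx_2 = 11; cy_2 = 10; cz_2 = 5; cx_3 = 6; cy_3 = 4; cz_3 = 5; r_3 = 2; cx_4 = 7; cy_4 = 1; cz_4 = 10; cx_5 = 4; cy_5 = 8; cz_5 = 9; h_5 = 3; cy_6 = 1; cz_6 = 1; w_6 = 3; d_6 = 2; h_6 = 5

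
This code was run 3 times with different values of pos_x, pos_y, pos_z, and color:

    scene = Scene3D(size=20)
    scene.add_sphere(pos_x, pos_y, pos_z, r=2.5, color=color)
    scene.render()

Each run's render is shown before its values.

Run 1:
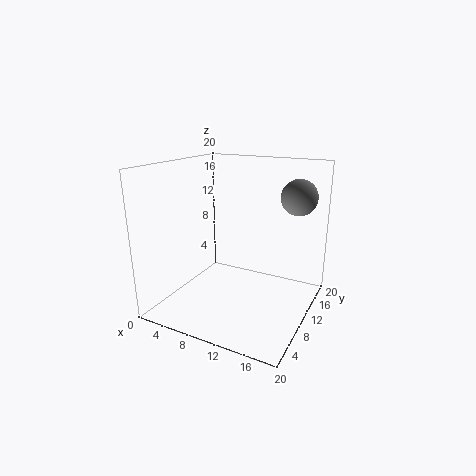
pos_x = 17, pos_y = 14.5, pos_z = 15.5, color = 'gray'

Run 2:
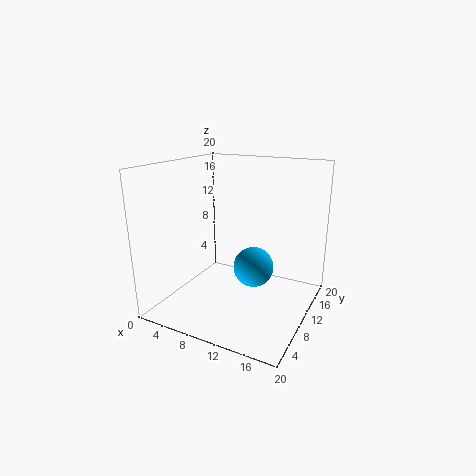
pos_x = 14, pos_y = 6.5, pos_z = 8, color = 'deepskyblue'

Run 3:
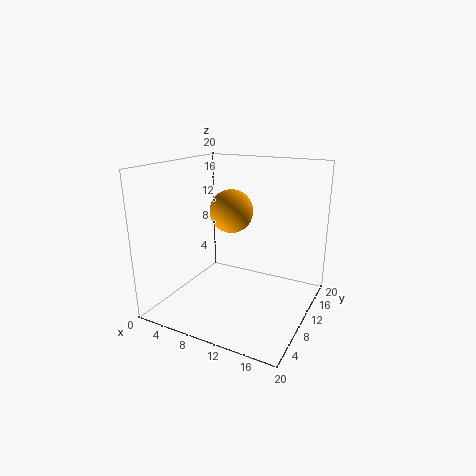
pos_x = 12, pos_y = 4.5, pos_z = 15.5, color = 'orange'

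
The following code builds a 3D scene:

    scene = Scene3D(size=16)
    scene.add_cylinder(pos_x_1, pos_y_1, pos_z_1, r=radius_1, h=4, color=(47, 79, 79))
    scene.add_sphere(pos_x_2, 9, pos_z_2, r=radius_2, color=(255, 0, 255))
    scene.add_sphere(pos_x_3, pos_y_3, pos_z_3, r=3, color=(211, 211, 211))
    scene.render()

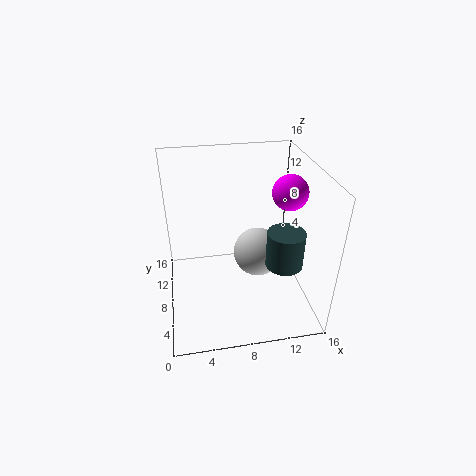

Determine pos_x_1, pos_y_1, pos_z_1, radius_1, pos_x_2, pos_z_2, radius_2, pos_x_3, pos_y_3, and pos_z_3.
pos_x_1 = 12.5
pos_y_1 = 5
pos_z_1 = 6
radius_1 = 2
pos_x_2 = 14
pos_z_2 = 12.5
radius_2 = 2
pos_x_3 = 11
pos_y_3 = 10.5
pos_z_3 = 4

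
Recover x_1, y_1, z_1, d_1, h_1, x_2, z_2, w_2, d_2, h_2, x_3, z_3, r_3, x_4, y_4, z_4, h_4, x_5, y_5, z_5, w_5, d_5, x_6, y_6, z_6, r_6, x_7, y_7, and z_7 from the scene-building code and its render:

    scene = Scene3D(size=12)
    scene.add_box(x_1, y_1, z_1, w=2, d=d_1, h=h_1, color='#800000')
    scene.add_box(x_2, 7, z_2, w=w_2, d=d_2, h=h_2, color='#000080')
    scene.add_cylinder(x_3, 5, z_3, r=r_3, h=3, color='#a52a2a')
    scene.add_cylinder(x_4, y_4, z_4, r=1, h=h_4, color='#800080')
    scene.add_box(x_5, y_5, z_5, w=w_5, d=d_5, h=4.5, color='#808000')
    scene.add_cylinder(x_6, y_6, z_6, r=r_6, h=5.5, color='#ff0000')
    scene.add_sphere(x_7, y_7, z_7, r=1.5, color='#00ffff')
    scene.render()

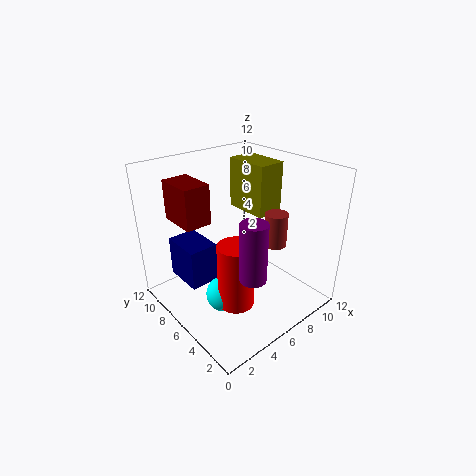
x_1 = 1
y_1 = 5.5
z_1 = 8.5
d_1 = 3
h_1 = 3
x_2 = 2
z_2 = 2
w_2 = 2.5
d_2 = 3.5
h_2 = 3.5
x_3 = 9.5
z_3 = 4.5
r_3 = 1
x_4 = 4
y_4 = 2
z_4 = 5
h_4 = 4.5
x_5 = 8.5
y_5 = 6
z_5 = 7
w_5 = 2.5
d_5 = 4
x_6 = 4.5
y_6 = 4.5
z_6 = 1
r_6 = 1.5
x_7 = 4
y_7 = 5.5
z_7 = 1.5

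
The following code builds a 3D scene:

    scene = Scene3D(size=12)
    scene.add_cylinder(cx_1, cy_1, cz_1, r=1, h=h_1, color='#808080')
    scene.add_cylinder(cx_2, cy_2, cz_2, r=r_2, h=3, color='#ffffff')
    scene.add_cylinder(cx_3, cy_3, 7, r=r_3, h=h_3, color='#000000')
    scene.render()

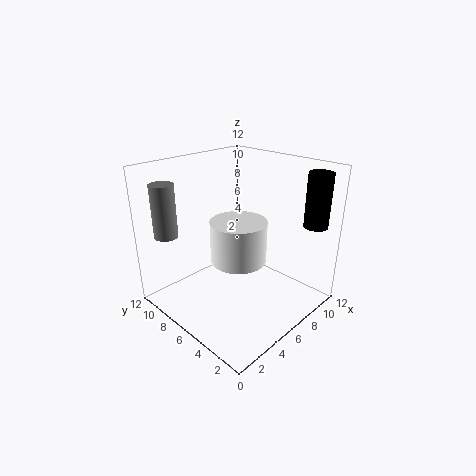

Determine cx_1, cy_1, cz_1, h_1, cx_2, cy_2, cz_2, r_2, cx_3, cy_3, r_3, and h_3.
cx_1 = 2
cy_1 = 10.5
cz_1 = 6
h_1 = 4.5
cx_2 = 3.5
cy_2 = 3.5
cz_2 = 6
r_2 = 2
cx_3 = 10.5
cy_3 = 1.5
r_3 = 1
h_3 = 4.5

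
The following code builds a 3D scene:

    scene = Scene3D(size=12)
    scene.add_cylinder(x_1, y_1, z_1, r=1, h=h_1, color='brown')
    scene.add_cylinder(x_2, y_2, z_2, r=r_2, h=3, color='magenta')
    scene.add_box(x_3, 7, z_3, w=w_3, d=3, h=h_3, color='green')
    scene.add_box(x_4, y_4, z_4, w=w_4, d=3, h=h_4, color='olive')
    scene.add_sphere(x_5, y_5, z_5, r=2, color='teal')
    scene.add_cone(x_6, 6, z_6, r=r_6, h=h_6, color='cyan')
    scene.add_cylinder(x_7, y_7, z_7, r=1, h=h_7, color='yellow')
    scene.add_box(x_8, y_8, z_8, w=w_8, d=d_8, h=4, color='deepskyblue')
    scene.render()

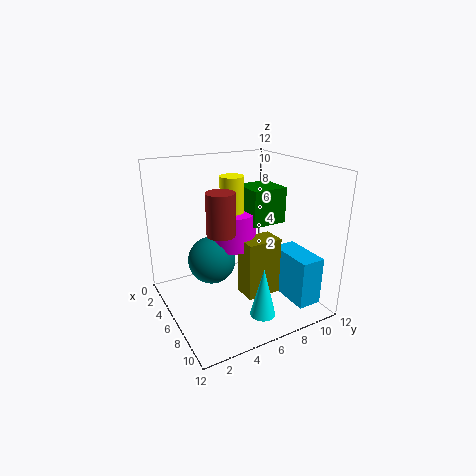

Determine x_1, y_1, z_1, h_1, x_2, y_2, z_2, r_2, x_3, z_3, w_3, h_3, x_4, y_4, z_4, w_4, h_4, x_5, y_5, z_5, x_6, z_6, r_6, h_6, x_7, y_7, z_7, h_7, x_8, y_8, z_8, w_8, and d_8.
x_1 = 9
y_1 = 3
z_1 = 8
h_1 = 3
x_2 = 5
y_2 = 6
z_2 = 5
r_2 = 2
x_3 = 4
z_3 = 7
w_3 = 3
h_3 = 3
x_4 = 6
y_4 = 6
z_4 = 1
w_4 = 2
h_4 = 5
x_5 = 5
y_5 = 4
z_5 = 4
x_6 = 10
z_6 = 1
r_6 = 1
h_6 = 4
x_7 = 5
y_7 = 6
z_7 = 8
h_7 = 3
x_8 = 7
y_8 = 9
z_8 = 1
w_8 = 4
d_8 = 2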